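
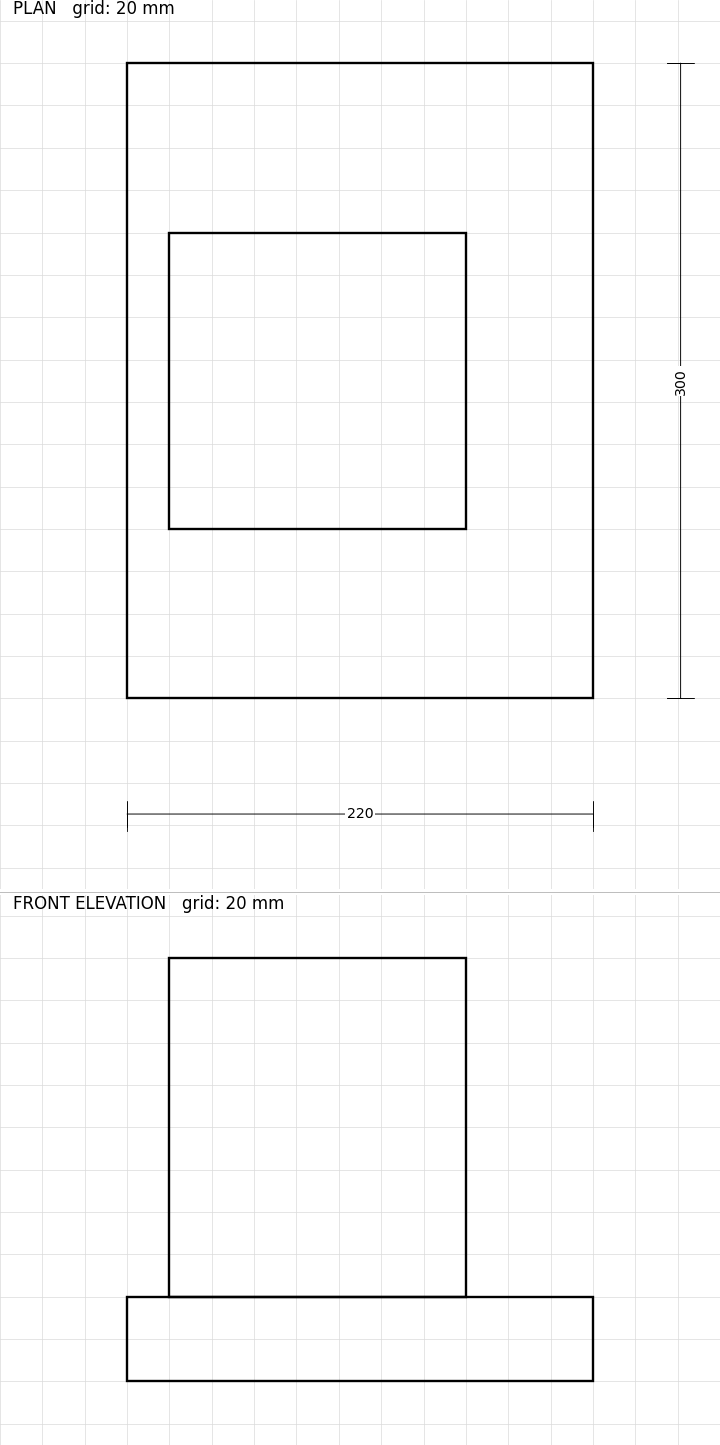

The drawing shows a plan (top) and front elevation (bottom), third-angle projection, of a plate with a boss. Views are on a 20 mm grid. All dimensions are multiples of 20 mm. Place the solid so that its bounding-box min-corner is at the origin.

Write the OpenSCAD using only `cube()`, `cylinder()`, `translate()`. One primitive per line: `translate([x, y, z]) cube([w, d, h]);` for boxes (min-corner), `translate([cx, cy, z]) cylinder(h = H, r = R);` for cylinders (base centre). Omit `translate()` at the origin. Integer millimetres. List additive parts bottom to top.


cube([220, 300, 40]);
translate([20, 80, 40]) cube([140, 140, 160]);


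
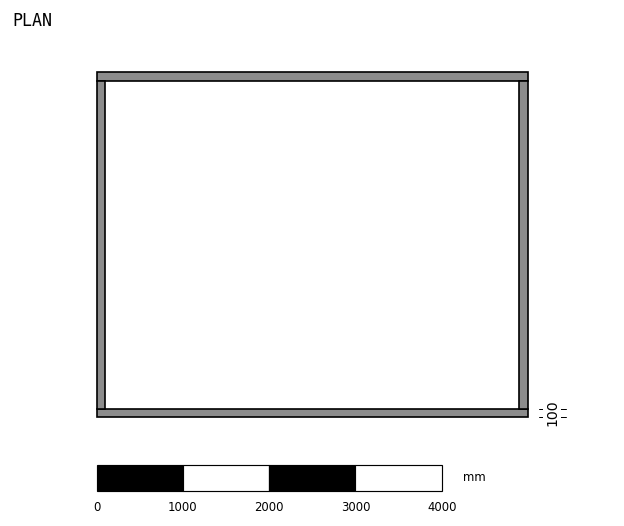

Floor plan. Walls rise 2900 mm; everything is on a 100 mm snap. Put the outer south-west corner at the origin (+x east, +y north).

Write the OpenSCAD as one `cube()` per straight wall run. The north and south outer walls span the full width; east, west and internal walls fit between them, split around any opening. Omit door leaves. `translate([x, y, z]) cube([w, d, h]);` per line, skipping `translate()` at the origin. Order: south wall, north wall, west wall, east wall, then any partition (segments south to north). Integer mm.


cube([5000, 100, 2900]);
translate([0, 3900, 0]) cube([5000, 100, 2900]);
translate([0, 100, 0]) cube([100, 3800, 2900]);
translate([4900, 100, 0]) cube([100, 3800, 2900]);


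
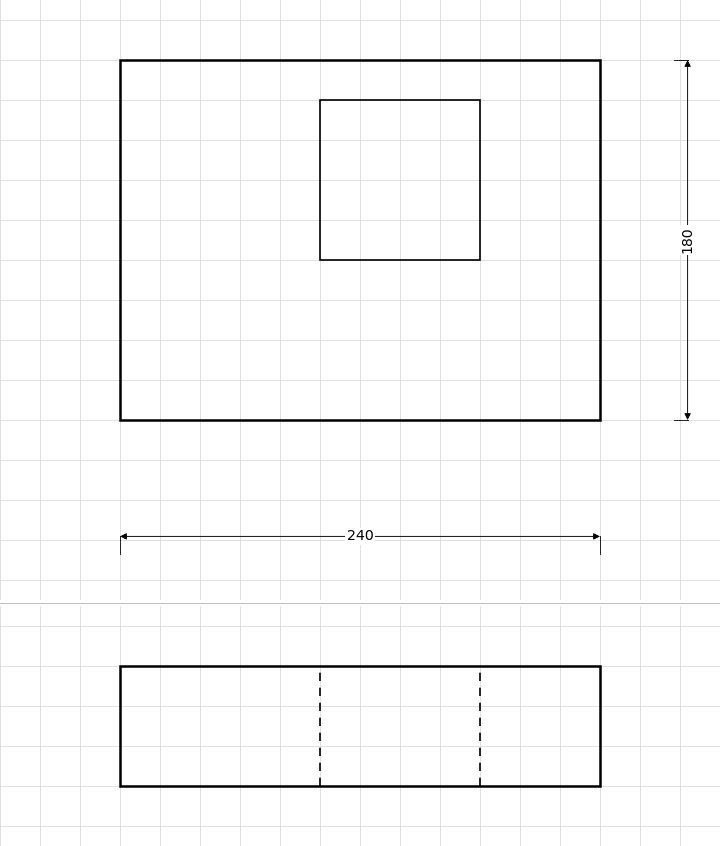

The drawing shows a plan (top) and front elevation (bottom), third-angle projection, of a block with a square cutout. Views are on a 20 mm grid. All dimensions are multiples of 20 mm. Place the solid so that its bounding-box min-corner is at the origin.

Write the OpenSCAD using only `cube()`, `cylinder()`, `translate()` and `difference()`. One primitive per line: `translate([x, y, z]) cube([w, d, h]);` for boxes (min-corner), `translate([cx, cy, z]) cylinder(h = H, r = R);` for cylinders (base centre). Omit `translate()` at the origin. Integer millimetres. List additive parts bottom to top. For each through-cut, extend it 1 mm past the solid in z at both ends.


difference() {
  cube([240, 180, 60]);
  translate([100, 80, -1]) cube([80, 80, 62]);
}


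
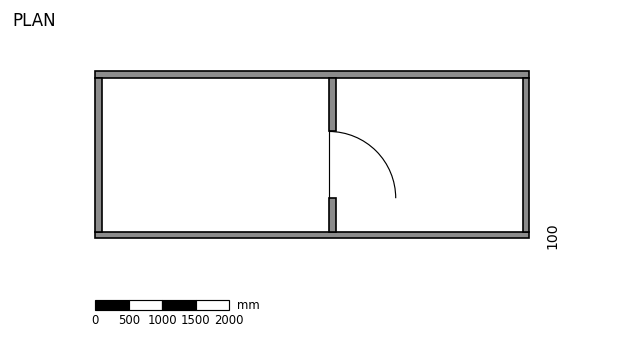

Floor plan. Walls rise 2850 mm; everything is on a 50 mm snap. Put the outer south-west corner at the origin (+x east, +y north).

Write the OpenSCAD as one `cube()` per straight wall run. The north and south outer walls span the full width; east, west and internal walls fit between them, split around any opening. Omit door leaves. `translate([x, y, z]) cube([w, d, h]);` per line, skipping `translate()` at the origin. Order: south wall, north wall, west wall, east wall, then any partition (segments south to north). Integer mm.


cube([6500, 100, 2850]);
translate([0, 2400, 0]) cube([6500, 100, 2850]);
translate([0, 100, 0]) cube([100, 2300, 2850]);
translate([6400, 100, 0]) cube([100, 2300, 2850]);
translate([3500, 100, 0]) cube([100, 500, 2850]);
translate([3500, 1600, 0]) cube([100, 800, 2850]);


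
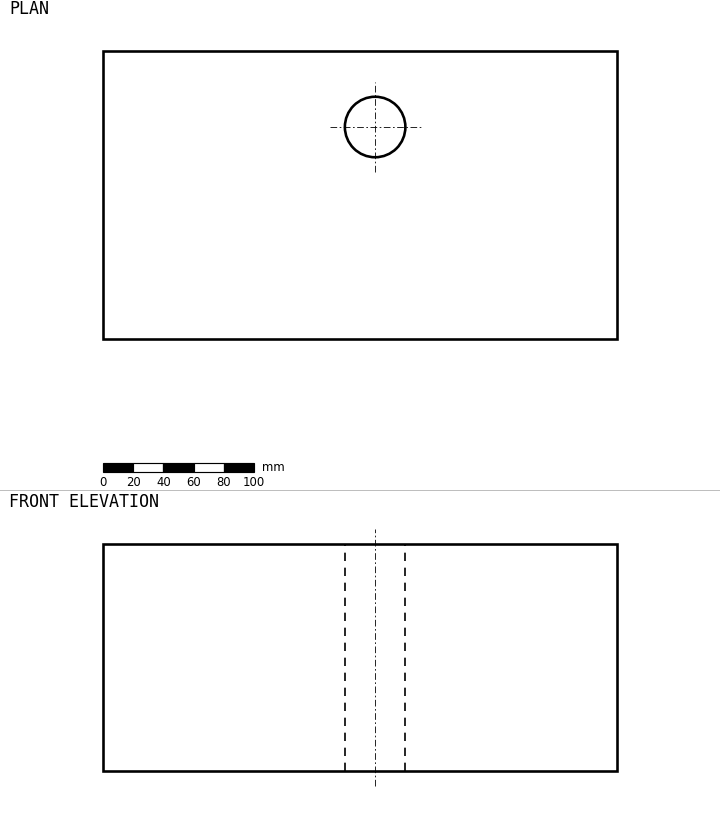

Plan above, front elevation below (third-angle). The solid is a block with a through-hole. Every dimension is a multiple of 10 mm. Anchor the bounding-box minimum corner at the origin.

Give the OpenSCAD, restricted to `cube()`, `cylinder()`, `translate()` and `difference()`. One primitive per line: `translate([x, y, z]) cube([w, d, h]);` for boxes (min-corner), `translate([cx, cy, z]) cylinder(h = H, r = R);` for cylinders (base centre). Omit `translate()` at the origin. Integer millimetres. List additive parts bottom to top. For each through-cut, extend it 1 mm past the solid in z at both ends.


difference() {
  cube([340, 190, 150]);
  translate([180, 140, -1]) cylinder(h = 152, r = 20);
}


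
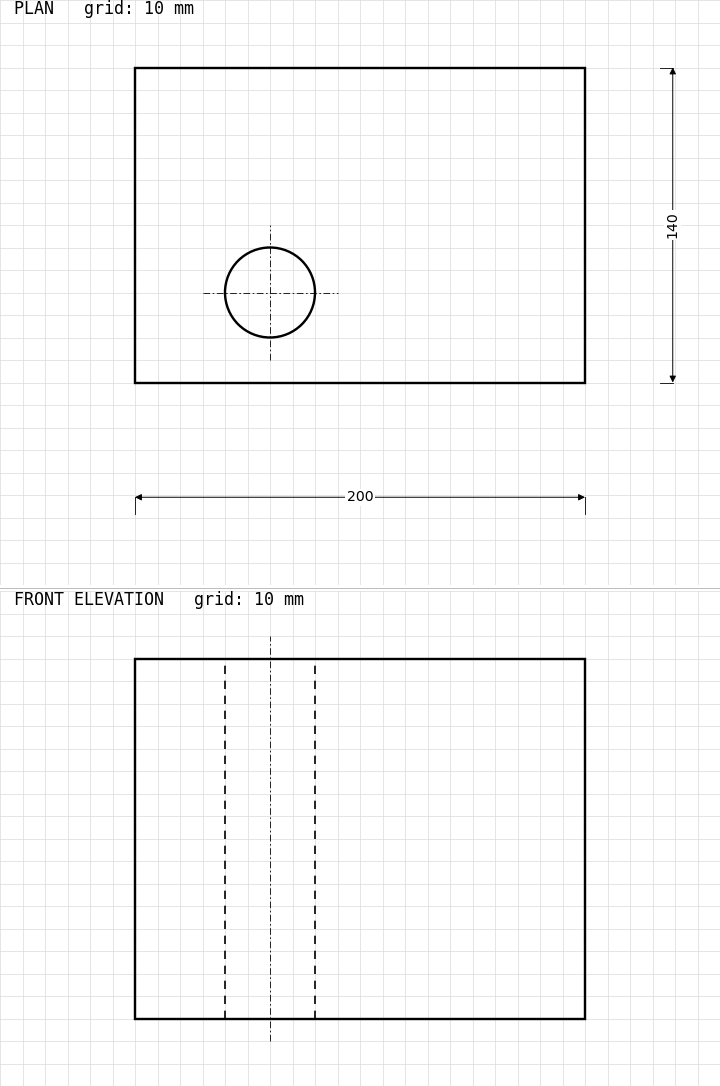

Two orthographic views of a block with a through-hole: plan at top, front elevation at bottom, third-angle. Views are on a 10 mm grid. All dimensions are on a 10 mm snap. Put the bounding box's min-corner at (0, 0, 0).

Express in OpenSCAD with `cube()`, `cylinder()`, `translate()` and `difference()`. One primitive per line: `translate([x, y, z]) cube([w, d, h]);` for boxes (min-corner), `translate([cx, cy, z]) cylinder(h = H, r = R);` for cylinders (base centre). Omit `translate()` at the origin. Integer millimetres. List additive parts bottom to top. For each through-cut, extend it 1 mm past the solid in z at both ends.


difference() {
  cube([200, 140, 160]);
  translate([60, 40, -1]) cylinder(h = 162, r = 20);
}


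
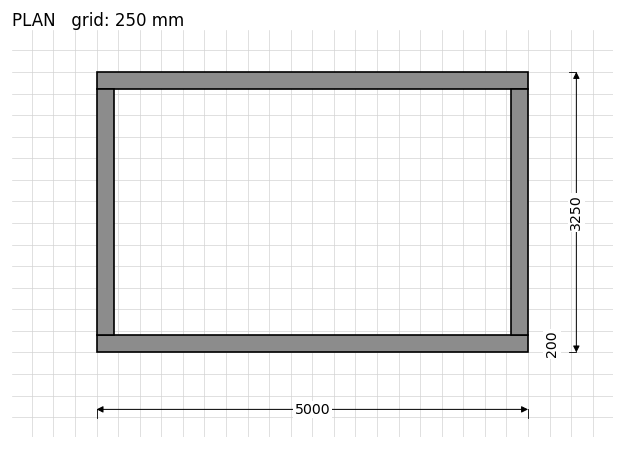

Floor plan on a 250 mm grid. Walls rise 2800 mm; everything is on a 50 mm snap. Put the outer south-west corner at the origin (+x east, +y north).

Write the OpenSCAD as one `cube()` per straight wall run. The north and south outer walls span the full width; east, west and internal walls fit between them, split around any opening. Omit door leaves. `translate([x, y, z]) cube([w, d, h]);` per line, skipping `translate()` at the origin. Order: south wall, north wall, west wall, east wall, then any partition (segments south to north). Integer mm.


cube([5000, 200, 2800]);
translate([0, 3050, 0]) cube([5000, 200, 2800]);
translate([0, 200, 0]) cube([200, 2850, 2800]);
translate([4800, 200, 0]) cube([200, 2850, 2800]);


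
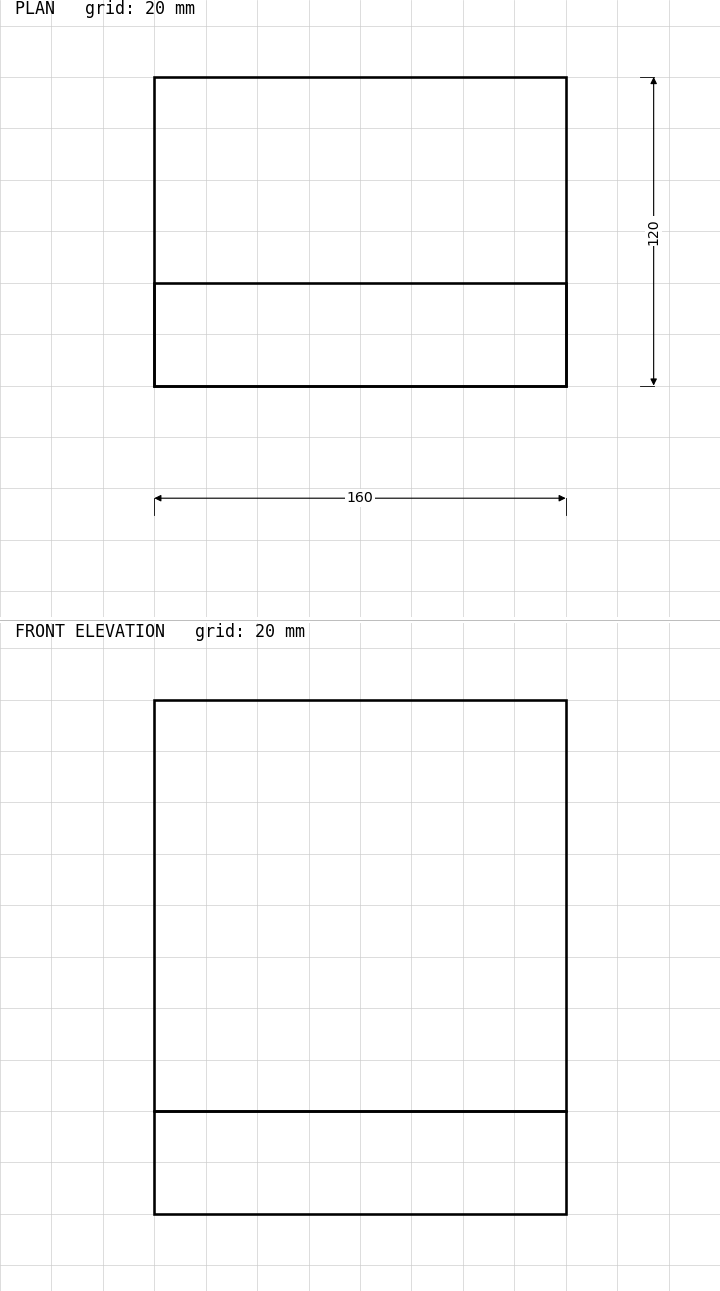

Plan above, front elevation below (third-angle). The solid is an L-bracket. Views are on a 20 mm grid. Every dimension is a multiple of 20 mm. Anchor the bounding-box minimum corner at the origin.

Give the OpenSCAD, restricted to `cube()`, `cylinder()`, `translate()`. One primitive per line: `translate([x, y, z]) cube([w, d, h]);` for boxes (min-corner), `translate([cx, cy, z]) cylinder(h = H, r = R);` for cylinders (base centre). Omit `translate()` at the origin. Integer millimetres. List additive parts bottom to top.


cube([160, 120, 40]);
translate([0, 0, 40]) cube([160, 40, 160]);


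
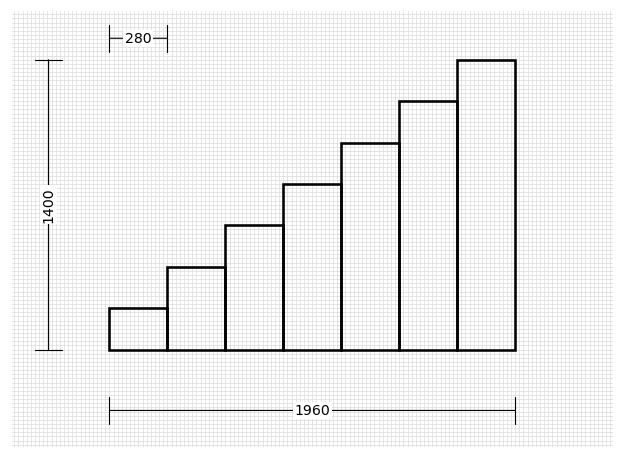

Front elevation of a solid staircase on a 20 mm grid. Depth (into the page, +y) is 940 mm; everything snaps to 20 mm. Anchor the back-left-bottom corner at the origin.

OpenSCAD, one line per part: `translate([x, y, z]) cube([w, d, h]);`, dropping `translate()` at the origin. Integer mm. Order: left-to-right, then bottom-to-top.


cube([280, 940, 200]);
translate([280, 0, 0]) cube([280, 940, 400]);
translate([560, 0, 0]) cube([280, 940, 600]);
translate([840, 0, 0]) cube([280, 940, 800]);
translate([1120, 0, 0]) cube([280, 940, 1000]);
translate([1400, 0, 0]) cube([280, 940, 1200]);
translate([1680, 0, 0]) cube([280, 940, 1400]);


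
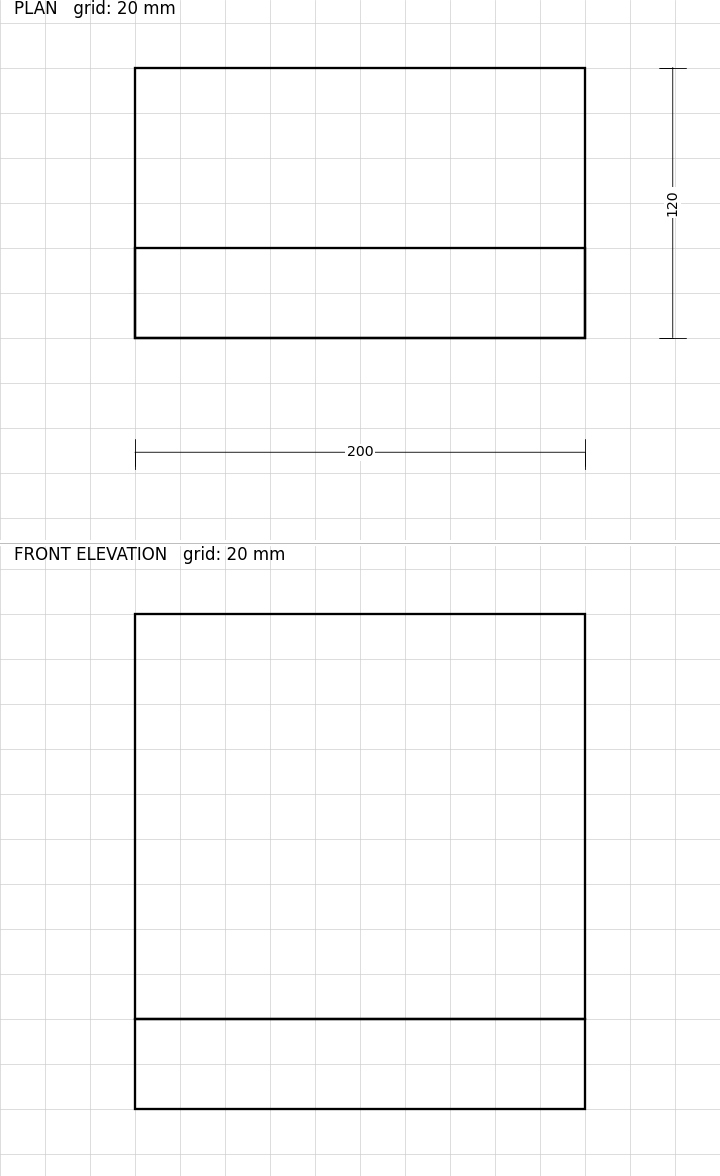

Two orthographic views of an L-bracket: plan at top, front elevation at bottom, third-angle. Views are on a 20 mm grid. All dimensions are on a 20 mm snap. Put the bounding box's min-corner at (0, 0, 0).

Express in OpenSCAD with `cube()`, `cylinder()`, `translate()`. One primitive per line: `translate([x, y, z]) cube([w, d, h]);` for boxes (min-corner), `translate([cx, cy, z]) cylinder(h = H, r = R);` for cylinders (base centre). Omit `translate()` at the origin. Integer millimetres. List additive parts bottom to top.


cube([200, 120, 40]);
translate([0, 0, 40]) cube([200, 40, 180]);


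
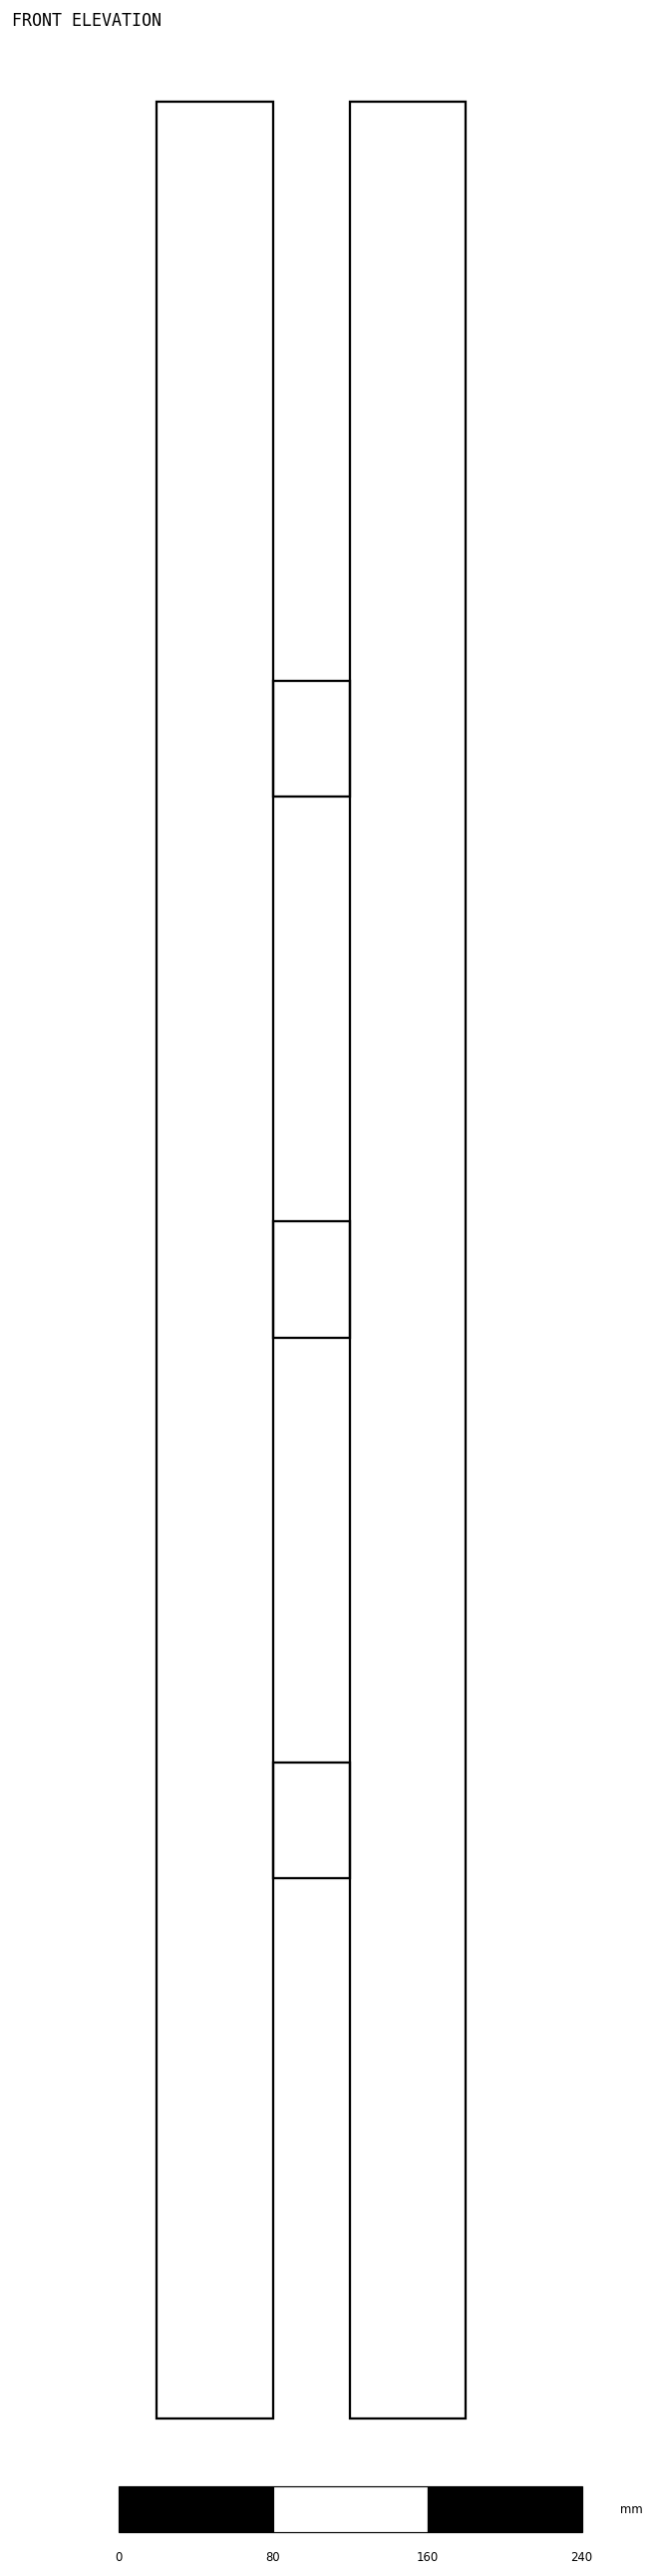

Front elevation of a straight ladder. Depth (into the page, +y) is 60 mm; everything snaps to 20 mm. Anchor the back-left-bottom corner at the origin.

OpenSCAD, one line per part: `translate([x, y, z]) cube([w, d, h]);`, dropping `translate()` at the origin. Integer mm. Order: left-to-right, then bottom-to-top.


cube([60, 60, 1200]);
translate([60, 0, 280]) cube([40, 60, 60]);
translate([60, 0, 560]) cube([40, 60, 60]);
translate([60, 0, 840]) cube([40, 60, 60]);
translate([100, 0, 0]) cube([60, 60, 1200]);


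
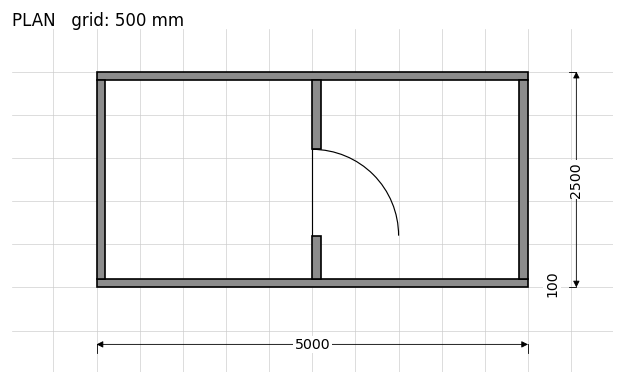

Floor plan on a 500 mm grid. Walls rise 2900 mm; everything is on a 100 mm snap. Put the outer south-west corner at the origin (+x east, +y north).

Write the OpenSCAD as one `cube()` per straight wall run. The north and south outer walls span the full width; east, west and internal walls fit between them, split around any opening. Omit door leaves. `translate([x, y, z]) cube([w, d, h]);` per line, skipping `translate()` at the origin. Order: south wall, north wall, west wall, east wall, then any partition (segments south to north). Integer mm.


cube([5000, 100, 2900]);
translate([0, 2400, 0]) cube([5000, 100, 2900]);
translate([0, 100, 0]) cube([100, 2300, 2900]);
translate([4900, 100, 0]) cube([100, 2300, 2900]);
translate([2500, 100, 0]) cube([100, 500, 2900]);
translate([2500, 1600, 0]) cube([100, 800, 2900]);


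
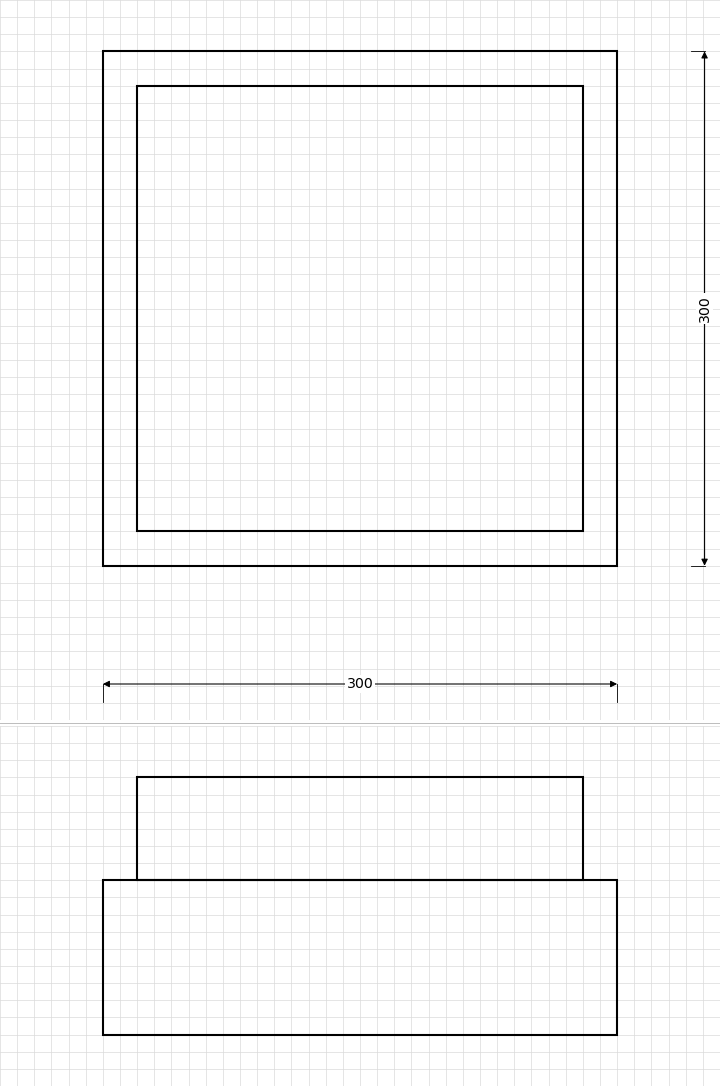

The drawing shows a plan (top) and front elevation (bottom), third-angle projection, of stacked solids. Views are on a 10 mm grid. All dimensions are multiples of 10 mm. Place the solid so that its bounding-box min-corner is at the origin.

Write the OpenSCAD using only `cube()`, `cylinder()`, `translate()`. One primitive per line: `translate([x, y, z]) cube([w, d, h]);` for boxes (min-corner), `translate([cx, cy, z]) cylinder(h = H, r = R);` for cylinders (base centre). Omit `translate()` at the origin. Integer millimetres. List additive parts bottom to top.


cube([300, 300, 90]);
translate([20, 20, 90]) cube([260, 260, 60]);


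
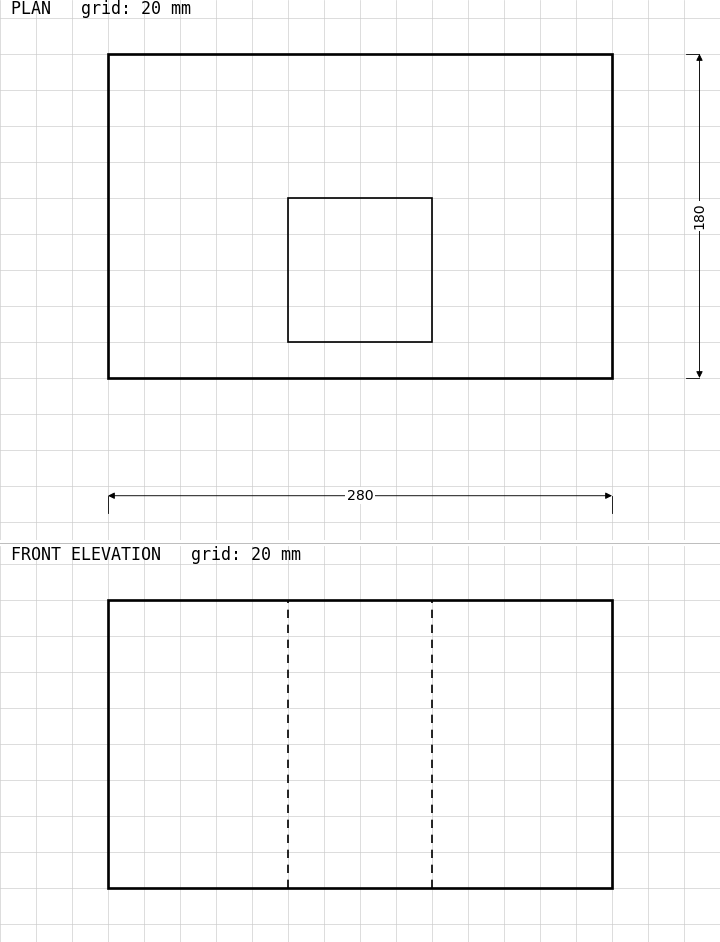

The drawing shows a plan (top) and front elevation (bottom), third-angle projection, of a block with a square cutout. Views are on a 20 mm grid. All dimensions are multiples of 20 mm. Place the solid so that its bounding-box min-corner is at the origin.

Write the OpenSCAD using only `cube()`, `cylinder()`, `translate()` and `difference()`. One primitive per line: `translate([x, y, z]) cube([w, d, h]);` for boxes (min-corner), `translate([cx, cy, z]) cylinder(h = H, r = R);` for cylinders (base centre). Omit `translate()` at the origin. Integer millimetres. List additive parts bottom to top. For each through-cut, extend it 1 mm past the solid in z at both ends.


difference() {
  cube([280, 180, 160]);
  translate([100, 20, -1]) cube([80, 80, 162]);
}


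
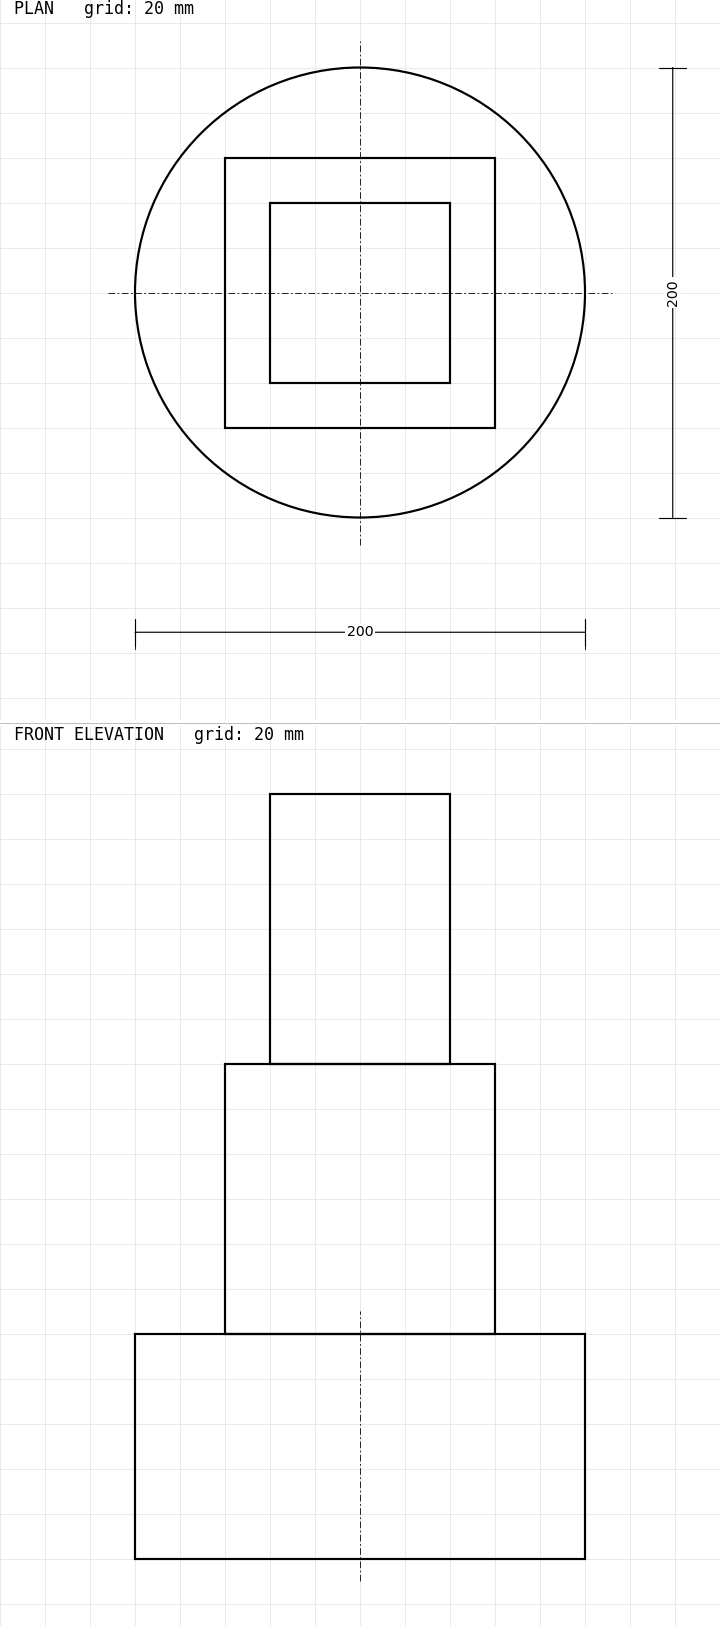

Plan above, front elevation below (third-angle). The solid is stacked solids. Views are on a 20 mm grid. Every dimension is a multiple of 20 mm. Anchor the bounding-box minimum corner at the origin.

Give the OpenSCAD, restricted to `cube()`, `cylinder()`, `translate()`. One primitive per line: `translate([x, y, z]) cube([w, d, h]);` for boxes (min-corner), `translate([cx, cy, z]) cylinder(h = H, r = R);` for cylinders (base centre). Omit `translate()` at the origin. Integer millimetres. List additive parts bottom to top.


translate([100, 100, 0]) cylinder(h = 100, r = 100);
translate([40, 40, 100]) cube([120, 120, 120]);
translate([60, 60, 220]) cube([80, 80, 120]);


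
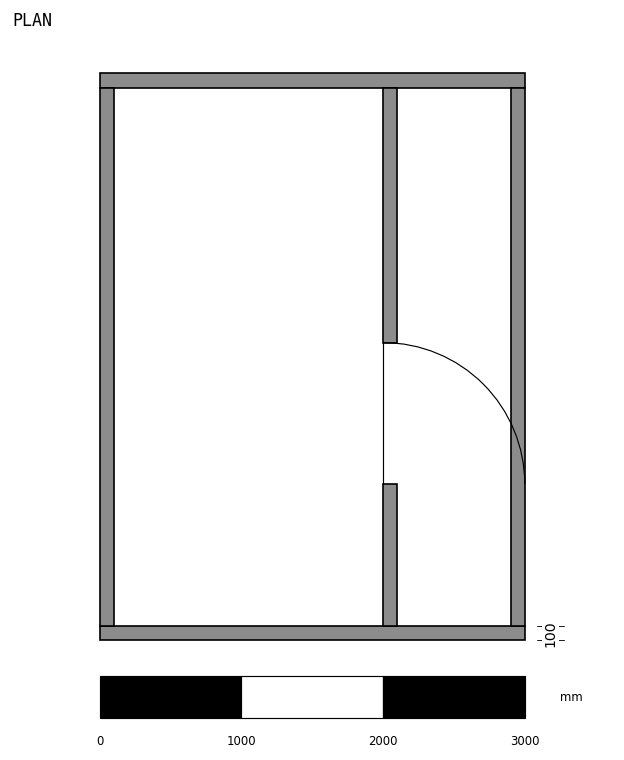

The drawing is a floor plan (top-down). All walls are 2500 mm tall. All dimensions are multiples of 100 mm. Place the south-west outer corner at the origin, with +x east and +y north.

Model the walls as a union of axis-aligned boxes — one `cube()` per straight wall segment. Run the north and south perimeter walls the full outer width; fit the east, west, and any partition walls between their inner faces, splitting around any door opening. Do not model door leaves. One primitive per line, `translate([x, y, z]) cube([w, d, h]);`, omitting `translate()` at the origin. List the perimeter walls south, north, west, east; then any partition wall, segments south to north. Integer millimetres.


cube([3000, 100, 2500]);
translate([0, 3900, 0]) cube([3000, 100, 2500]);
translate([0, 100, 0]) cube([100, 3800, 2500]);
translate([2900, 100, 0]) cube([100, 3800, 2500]);
translate([2000, 100, 0]) cube([100, 1000, 2500]);
translate([2000, 2100, 0]) cube([100, 1800, 2500]);


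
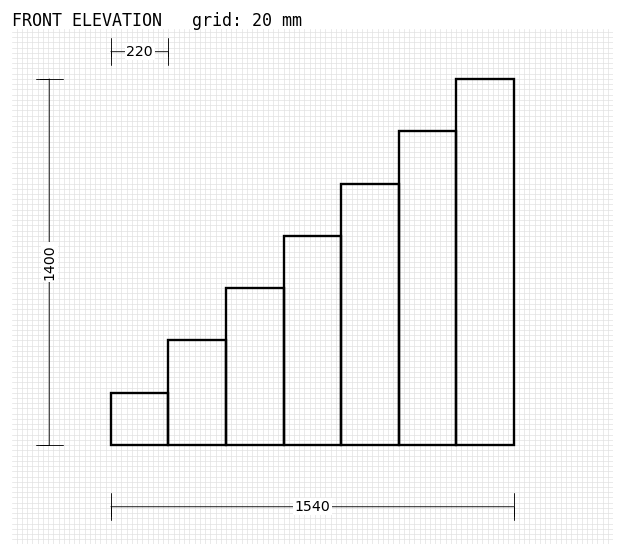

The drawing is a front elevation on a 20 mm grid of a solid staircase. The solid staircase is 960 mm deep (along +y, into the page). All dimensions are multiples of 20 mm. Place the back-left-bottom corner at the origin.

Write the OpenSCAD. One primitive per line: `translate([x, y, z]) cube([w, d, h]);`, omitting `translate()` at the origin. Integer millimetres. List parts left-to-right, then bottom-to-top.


cube([220, 960, 200]);
translate([220, 0, 0]) cube([220, 960, 400]);
translate([440, 0, 0]) cube([220, 960, 600]);
translate([660, 0, 0]) cube([220, 960, 800]);
translate([880, 0, 0]) cube([220, 960, 1000]);
translate([1100, 0, 0]) cube([220, 960, 1200]);
translate([1320, 0, 0]) cube([220, 960, 1400]);


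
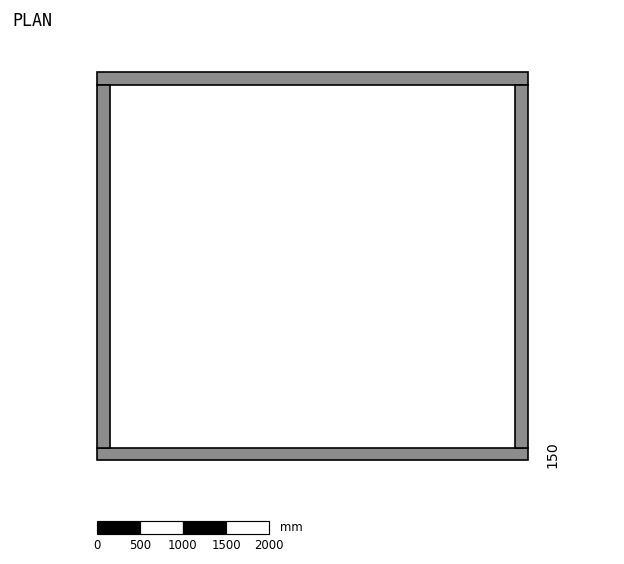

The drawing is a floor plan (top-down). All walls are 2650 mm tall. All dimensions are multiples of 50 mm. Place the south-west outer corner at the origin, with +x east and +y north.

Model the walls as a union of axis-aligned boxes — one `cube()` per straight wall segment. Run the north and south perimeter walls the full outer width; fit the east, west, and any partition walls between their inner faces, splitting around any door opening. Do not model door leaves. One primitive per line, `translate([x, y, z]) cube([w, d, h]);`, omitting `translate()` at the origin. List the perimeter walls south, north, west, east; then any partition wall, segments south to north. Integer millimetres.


cube([5000, 150, 2650]);
translate([0, 4350, 0]) cube([5000, 150, 2650]);
translate([0, 150, 0]) cube([150, 4200, 2650]);
translate([4850, 150, 0]) cube([150, 4200, 2650]);


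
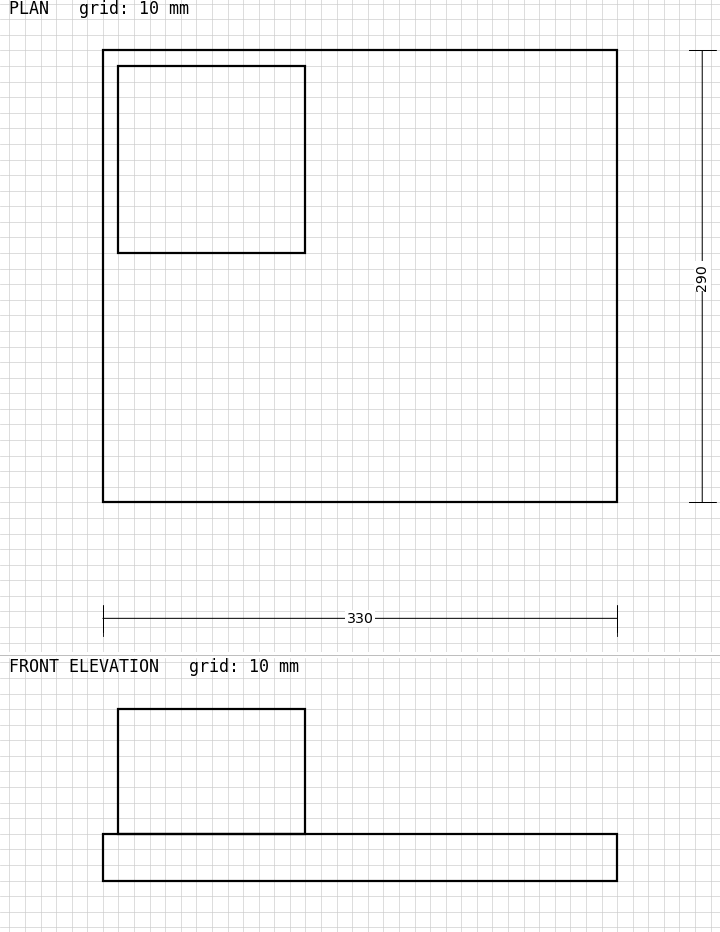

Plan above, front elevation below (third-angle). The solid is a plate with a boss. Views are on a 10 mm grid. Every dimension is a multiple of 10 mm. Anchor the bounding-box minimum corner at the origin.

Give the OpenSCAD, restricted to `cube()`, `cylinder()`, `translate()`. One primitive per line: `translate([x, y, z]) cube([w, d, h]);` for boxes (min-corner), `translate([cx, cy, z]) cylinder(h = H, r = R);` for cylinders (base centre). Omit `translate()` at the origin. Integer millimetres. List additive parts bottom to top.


cube([330, 290, 30]);
translate([10, 160, 30]) cube([120, 120, 80]);


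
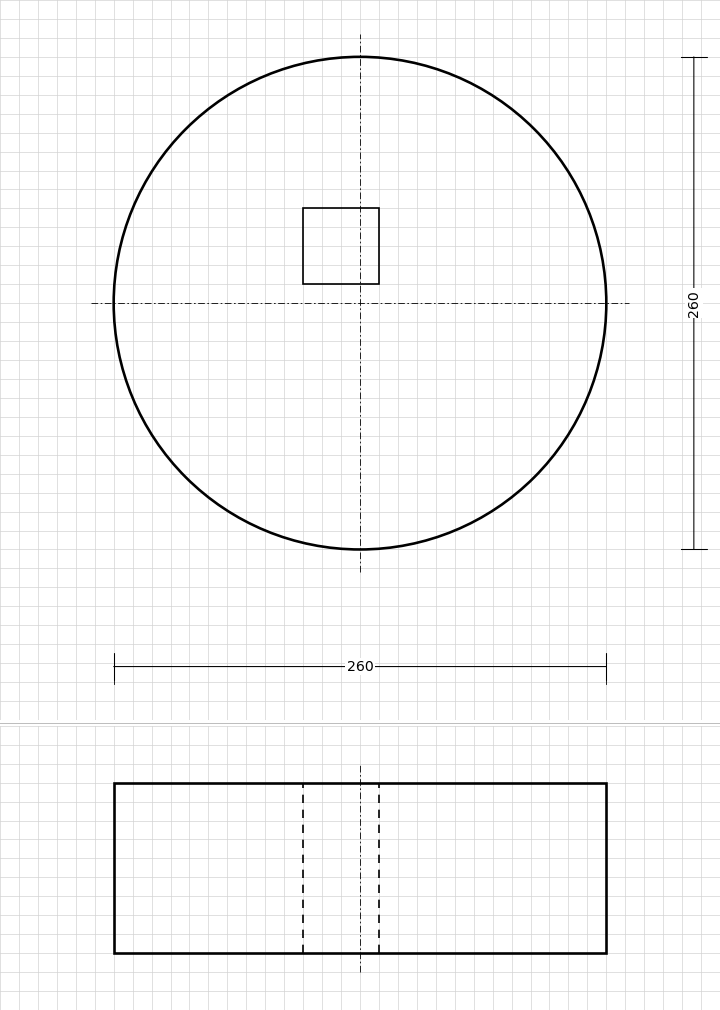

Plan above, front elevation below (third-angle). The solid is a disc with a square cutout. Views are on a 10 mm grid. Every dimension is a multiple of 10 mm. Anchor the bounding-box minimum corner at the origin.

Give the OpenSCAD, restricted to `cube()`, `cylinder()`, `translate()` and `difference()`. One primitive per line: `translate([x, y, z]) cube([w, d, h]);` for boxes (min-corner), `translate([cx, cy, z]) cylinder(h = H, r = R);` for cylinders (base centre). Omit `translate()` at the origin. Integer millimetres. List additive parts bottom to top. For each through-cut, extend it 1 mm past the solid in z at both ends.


difference() {
  translate([130, 130, 0]) cylinder(h = 90, r = 130);
  translate([100, 140, -1]) cube([40, 40, 92]);
}


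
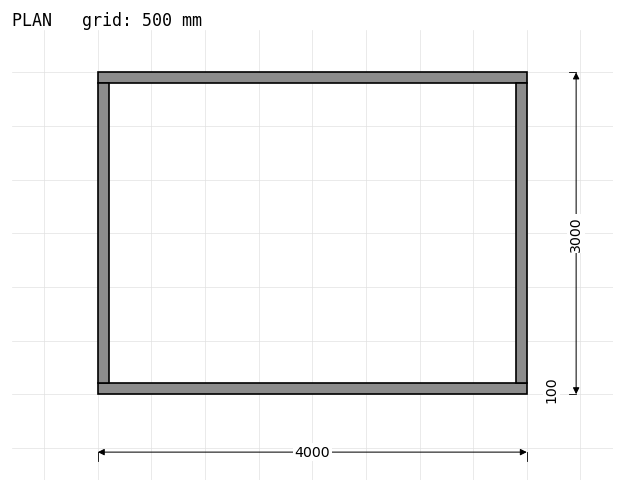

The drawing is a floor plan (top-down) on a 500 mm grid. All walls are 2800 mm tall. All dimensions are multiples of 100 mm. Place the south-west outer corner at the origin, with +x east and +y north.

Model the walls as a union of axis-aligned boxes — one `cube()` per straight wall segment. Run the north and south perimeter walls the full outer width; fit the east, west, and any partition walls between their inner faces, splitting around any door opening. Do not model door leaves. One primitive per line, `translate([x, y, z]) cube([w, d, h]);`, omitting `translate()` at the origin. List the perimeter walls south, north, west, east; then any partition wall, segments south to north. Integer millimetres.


cube([4000, 100, 2800]);
translate([0, 2900, 0]) cube([4000, 100, 2800]);
translate([0, 100, 0]) cube([100, 2800, 2800]);
translate([3900, 100, 0]) cube([100, 2800, 2800]);


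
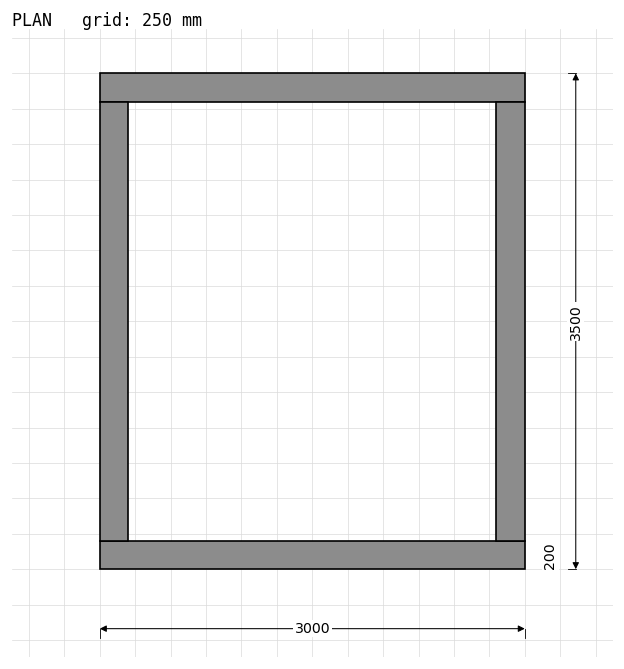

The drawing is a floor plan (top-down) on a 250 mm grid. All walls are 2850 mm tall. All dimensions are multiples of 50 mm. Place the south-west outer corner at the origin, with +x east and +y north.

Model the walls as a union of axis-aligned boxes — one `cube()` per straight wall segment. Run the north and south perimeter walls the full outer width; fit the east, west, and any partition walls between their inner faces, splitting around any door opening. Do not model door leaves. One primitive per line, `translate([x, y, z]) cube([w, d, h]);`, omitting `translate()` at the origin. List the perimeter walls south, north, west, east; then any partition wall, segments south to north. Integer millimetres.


cube([3000, 200, 2850]);
translate([0, 3300, 0]) cube([3000, 200, 2850]);
translate([0, 200, 0]) cube([200, 3100, 2850]);
translate([2800, 200, 0]) cube([200, 3100, 2850]);


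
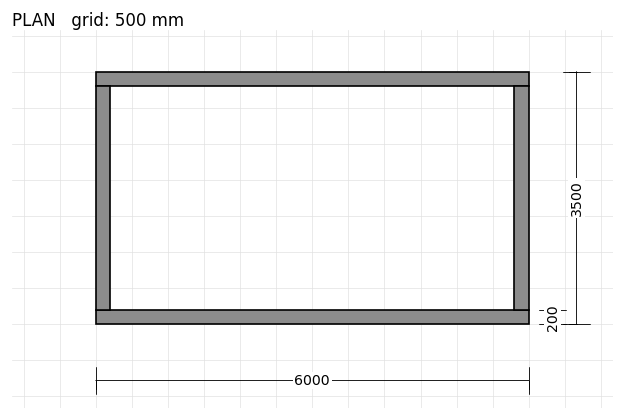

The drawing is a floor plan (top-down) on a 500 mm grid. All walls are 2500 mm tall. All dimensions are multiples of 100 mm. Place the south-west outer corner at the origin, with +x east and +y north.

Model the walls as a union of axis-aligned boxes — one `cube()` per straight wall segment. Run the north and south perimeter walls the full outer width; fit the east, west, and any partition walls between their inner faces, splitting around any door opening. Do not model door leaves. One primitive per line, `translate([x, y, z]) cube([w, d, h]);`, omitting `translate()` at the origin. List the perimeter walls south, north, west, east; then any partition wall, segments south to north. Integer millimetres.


cube([6000, 200, 2500]);
translate([0, 3300, 0]) cube([6000, 200, 2500]);
translate([0, 200, 0]) cube([200, 3100, 2500]);
translate([5800, 200, 0]) cube([200, 3100, 2500]);


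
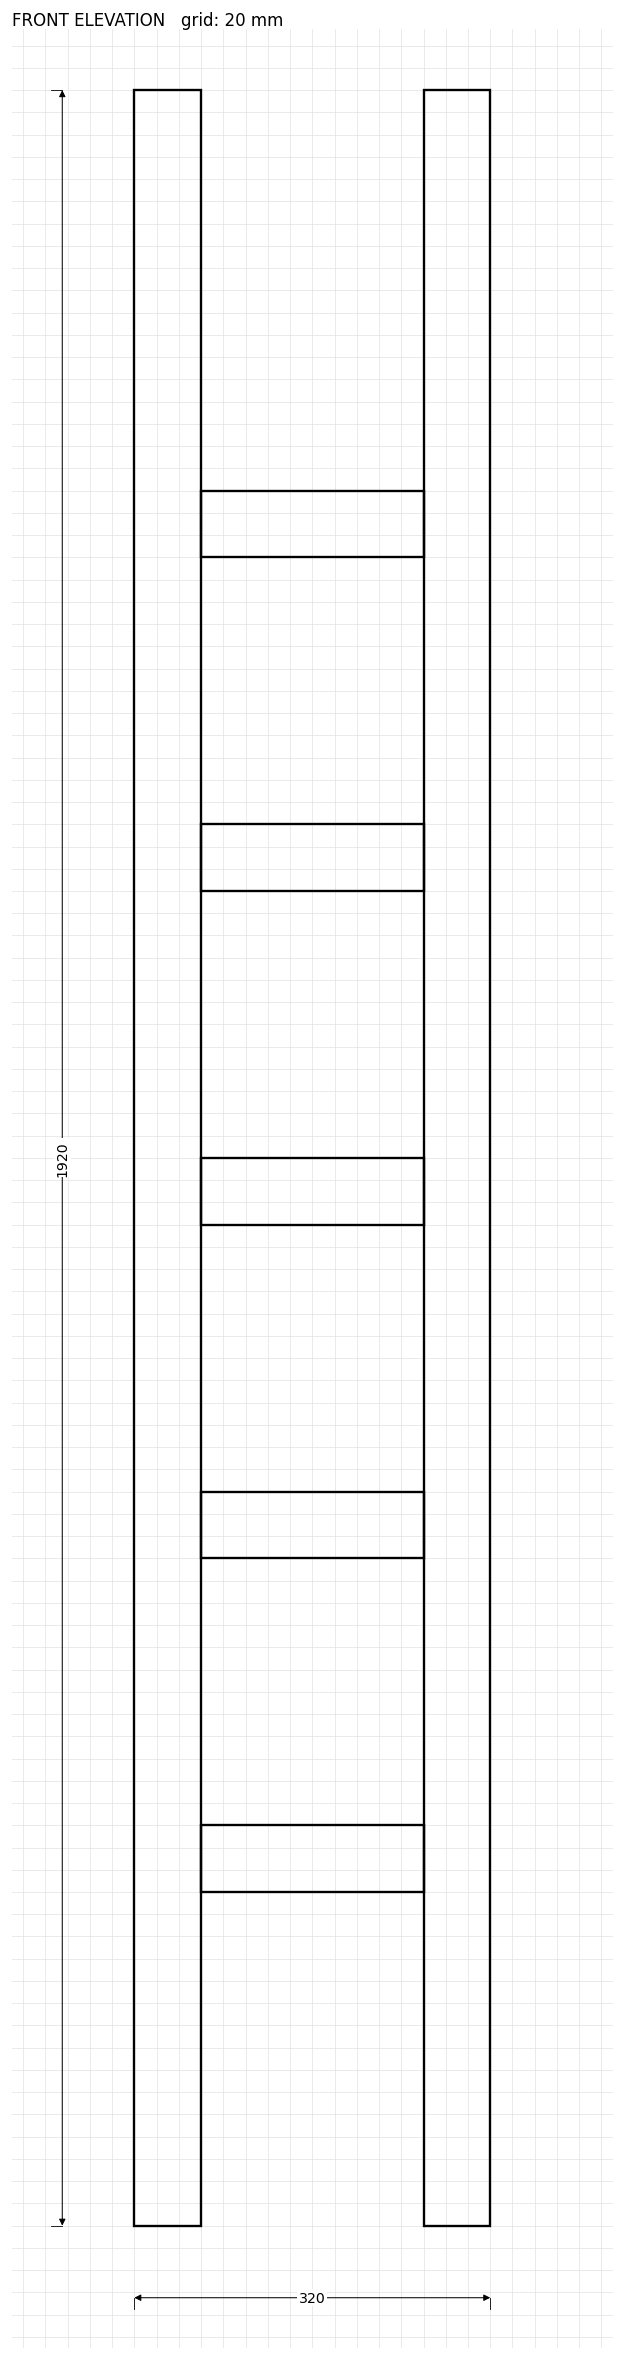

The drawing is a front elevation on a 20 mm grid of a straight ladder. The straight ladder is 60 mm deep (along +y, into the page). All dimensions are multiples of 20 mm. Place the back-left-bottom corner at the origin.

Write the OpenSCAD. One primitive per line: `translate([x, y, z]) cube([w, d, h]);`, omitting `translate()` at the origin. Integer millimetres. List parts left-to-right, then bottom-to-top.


cube([60, 60, 1920]);
translate([60, 0, 300]) cube([200, 60, 60]);
translate([60, 0, 600]) cube([200, 60, 60]);
translate([60, 0, 900]) cube([200, 60, 60]);
translate([60, 0, 1200]) cube([200, 60, 60]);
translate([60, 0, 1500]) cube([200, 60, 60]);
translate([260, 0, 0]) cube([60, 60, 1920]);


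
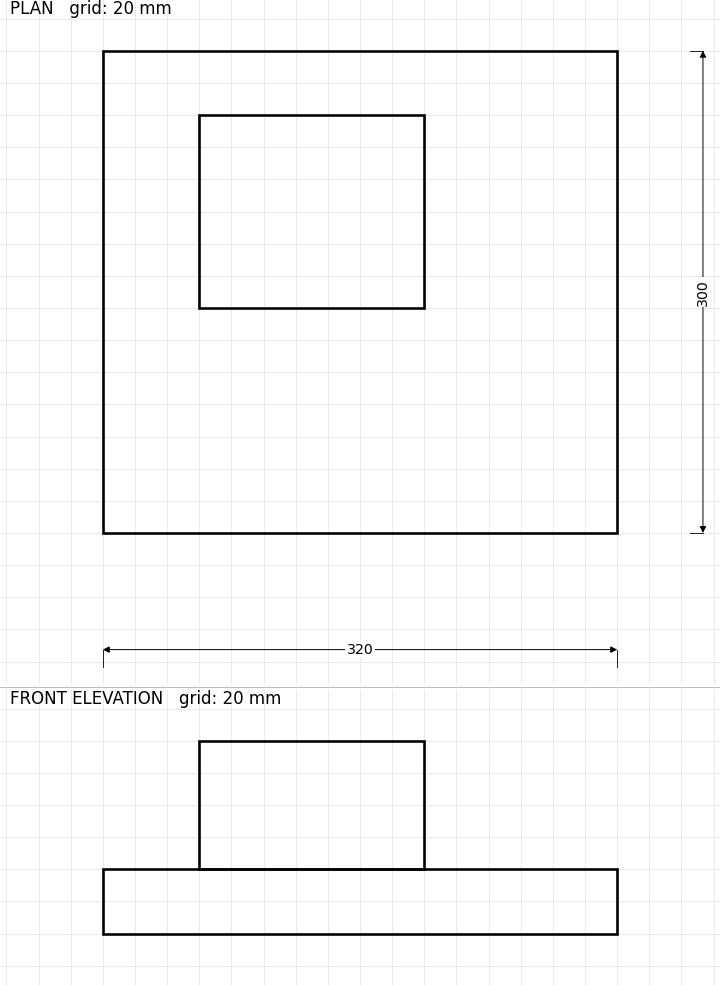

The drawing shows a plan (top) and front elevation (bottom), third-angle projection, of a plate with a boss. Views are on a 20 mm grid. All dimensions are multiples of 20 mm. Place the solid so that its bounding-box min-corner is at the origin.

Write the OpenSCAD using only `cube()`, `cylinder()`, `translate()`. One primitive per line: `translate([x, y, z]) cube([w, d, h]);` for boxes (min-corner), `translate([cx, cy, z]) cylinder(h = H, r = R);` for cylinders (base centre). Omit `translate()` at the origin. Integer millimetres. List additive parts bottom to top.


cube([320, 300, 40]);
translate([60, 140, 40]) cube([140, 120, 80]);


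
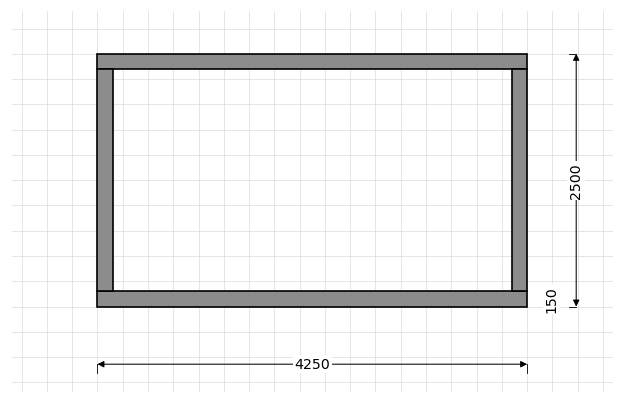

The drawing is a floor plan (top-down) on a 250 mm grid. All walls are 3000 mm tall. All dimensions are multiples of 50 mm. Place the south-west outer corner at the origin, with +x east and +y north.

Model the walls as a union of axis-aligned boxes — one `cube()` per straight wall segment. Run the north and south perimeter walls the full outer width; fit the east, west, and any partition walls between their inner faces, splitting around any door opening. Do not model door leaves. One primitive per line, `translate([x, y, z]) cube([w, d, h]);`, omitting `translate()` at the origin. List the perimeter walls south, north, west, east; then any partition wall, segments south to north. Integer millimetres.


cube([4250, 150, 3000]);
translate([0, 2350, 0]) cube([4250, 150, 3000]);
translate([0, 150, 0]) cube([150, 2200, 3000]);
translate([4100, 150, 0]) cube([150, 2200, 3000]);


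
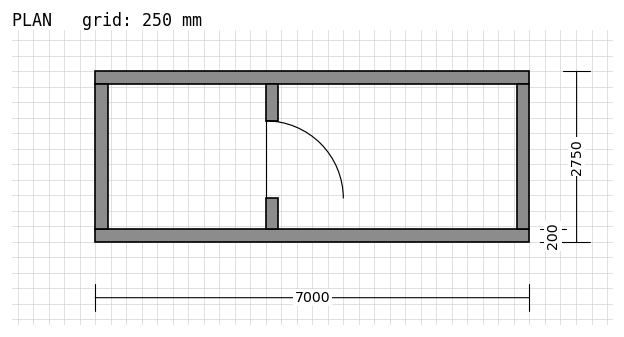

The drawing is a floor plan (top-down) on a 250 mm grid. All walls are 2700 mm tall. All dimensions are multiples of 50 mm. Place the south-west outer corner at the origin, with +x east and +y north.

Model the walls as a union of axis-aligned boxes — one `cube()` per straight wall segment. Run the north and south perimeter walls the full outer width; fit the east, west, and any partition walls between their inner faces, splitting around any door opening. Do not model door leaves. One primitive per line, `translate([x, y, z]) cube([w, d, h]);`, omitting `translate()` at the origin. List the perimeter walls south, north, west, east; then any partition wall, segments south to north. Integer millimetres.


cube([7000, 200, 2700]);
translate([0, 2550, 0]) cube([7000, 200, 2700]);
translate([0, 200, 0]) cube([200, 2350, 2700]);
translate([6800, 200, 0]) cube([200, 2350, 2700]);
translate([2750, 200, 0]) cube([200, 500, 2700]);
translate([2750, 1950, 0]) cube([200, 600, 2700]);


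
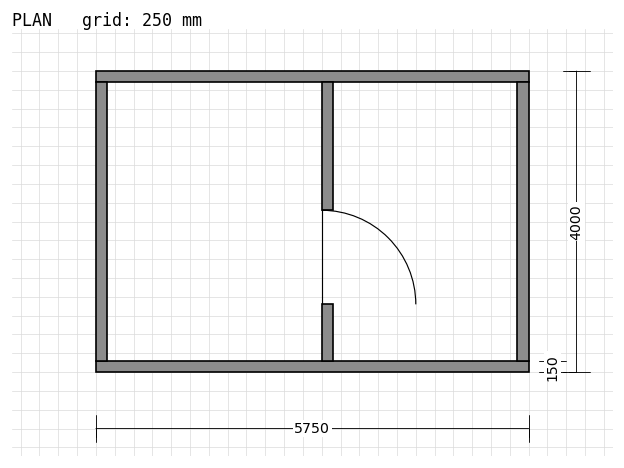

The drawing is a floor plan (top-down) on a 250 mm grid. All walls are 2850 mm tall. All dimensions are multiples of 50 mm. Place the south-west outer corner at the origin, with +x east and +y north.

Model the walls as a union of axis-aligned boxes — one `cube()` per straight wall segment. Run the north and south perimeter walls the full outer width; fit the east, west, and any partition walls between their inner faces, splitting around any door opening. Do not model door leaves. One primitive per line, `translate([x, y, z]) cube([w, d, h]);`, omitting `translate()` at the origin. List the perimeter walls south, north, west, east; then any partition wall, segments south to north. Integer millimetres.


cube([5750, 150, 2850]);
translate([0, 3850, 0]) cube([5750, 150, 2850]);
translate([0, 150, 0]) cube([150, 3700, 2850]);
translate([5600, 150, 0]) cube([150, 3700, 2850]);
translate([3000, 150, 0]) cube([150, 750, 2850]);
translate([3000, 2150, 0]) cube([150, 1700, 2850]);


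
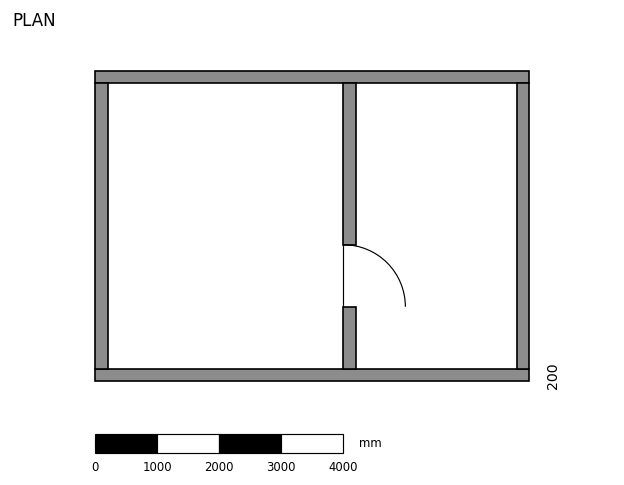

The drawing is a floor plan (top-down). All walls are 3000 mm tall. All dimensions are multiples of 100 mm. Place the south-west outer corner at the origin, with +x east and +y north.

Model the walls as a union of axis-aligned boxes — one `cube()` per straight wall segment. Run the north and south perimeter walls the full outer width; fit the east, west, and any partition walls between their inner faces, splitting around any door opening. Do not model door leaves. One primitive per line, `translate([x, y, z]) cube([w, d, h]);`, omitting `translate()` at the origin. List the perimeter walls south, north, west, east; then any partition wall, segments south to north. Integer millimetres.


cube([7000, 200, 3000]);
translate([0, 4800, 0]) cube([7000, 200, 3000]);
translate([0, 200, 0]) cube([200, 4600, 3000]);
translate([6800, 200, 0]) cube([200, 4600, 3000]);
translate([4000, 200, 0]) cube([200, 1000, 3000]);
translate([4000, 2200, 0]) cube([200, 2600, 3000]);


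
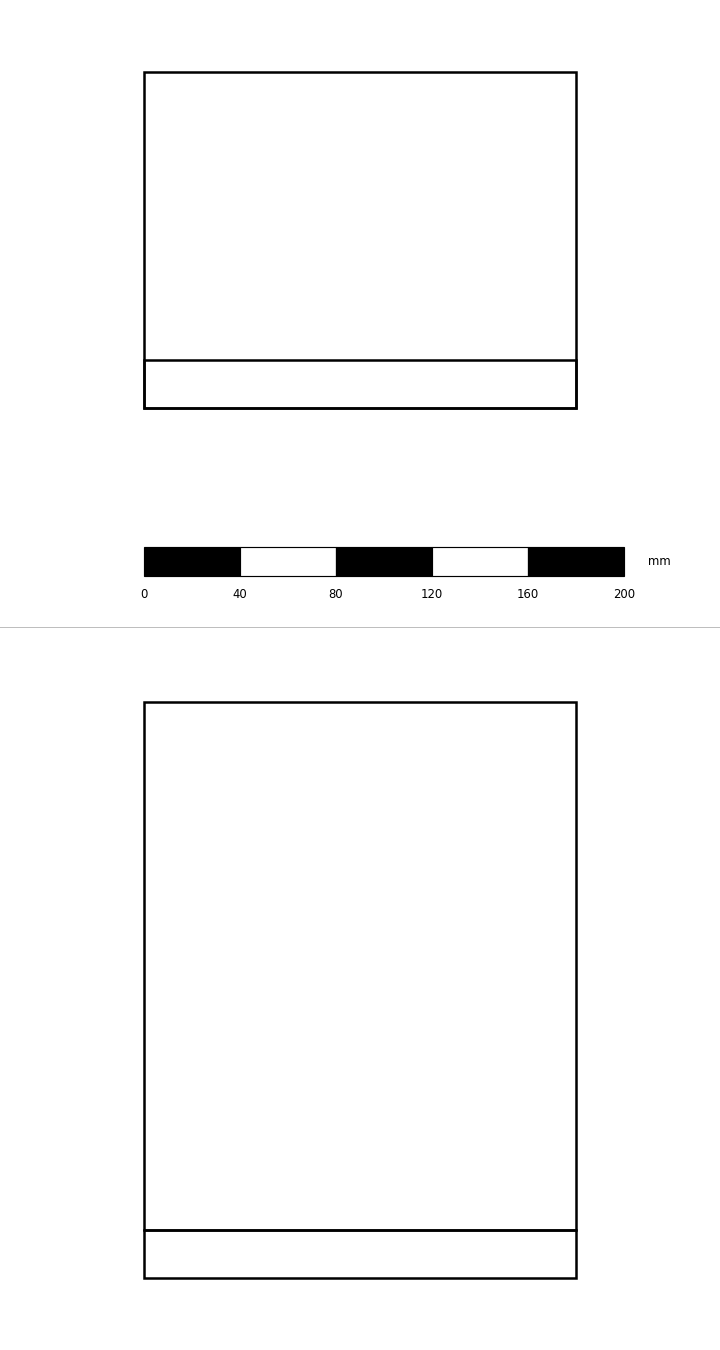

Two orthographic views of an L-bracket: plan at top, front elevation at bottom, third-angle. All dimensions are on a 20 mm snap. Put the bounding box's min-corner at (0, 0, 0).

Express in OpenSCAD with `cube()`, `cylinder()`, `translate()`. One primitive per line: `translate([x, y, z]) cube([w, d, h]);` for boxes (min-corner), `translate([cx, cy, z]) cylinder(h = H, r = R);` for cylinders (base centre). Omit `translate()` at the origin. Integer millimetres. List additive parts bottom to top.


cube([180, 140, 20]);
translate([0, 0, 20]) cube([180, 20, 220]);


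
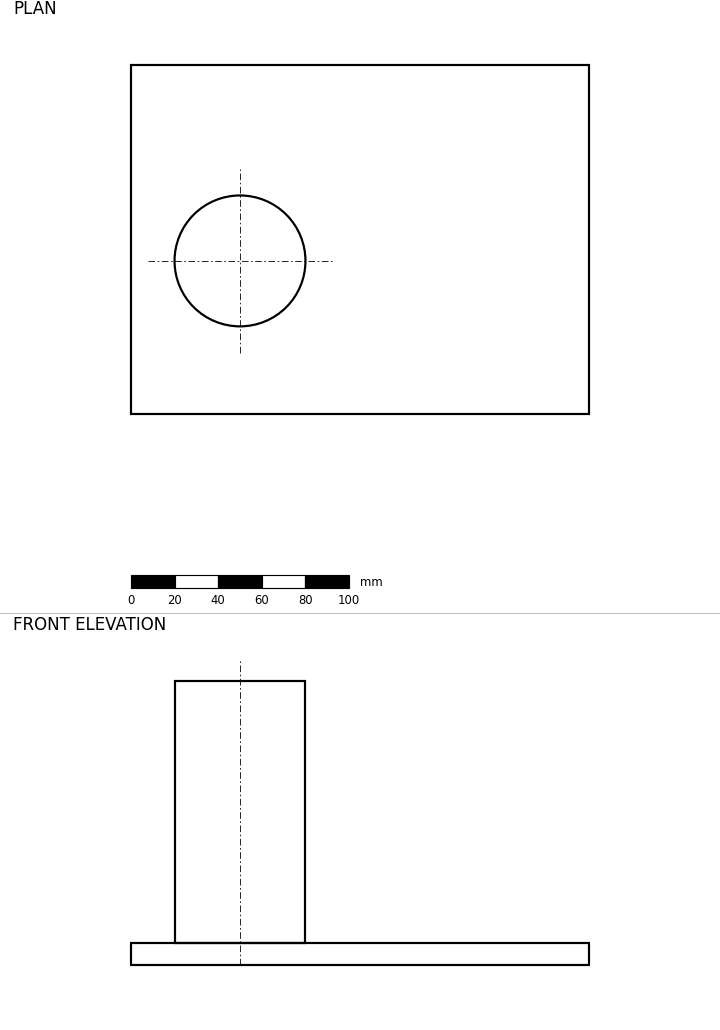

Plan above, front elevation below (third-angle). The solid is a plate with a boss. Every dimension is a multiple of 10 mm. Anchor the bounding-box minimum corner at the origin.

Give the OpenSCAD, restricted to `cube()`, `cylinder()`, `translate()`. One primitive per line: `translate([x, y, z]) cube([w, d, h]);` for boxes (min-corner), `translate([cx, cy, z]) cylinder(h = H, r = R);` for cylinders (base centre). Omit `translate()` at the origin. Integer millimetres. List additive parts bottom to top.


cube([210, 160, 10]);
translate([50, 70, 10]) cylinder(h = 120, r = 30);


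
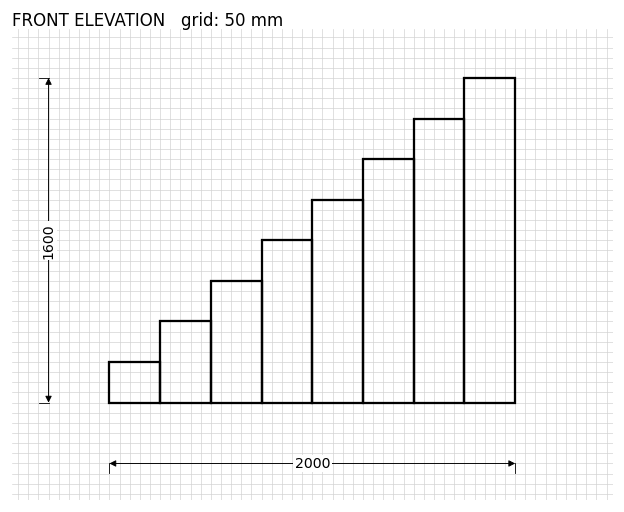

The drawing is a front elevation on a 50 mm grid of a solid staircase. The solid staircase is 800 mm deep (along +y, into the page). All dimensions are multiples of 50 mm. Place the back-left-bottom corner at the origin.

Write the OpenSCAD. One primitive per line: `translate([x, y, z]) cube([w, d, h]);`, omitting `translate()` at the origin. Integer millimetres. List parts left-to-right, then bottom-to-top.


cube([250, 800, 200]);
translate([250, 0, 0]) cube([250, 800, 400]);
translate([500, 0, 0]) cube([250, 800, 600]);
translate([750, 0, 0]) cube([250, 800, 800]);
translate([1000, 0, 0]) cube([250, 800, 1000]);
translate([1250, 0, 0]) cube([250, 800, 1200]);
translate([1500, 0, 0]) cube([250, 800, 1400]);
translate([1750, 0, 0]) cube([250, 800, 1600]);


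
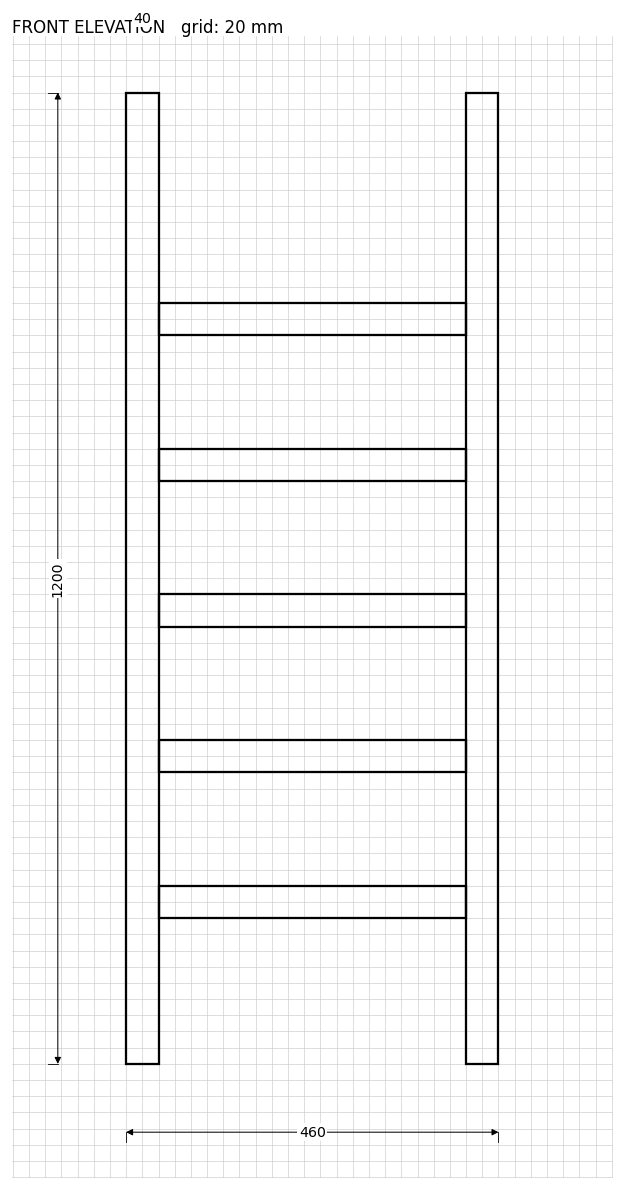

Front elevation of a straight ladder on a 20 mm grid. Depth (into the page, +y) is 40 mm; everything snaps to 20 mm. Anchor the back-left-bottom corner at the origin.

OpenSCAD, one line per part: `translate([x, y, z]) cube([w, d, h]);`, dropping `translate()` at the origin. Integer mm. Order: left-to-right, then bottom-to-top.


cube([40, 40, 1200]);
translate([40, 0, 180]) cube([380, 40, 40]);
translate([40, 0, 360]) cube([380, 40, 40]);
translate([40, 0, 540]) cube([380, 40, 40]);
translate([40, 0, 720]) cube([380, 40, 40]);
translate([40, 0, 900]) cube([380, 40, 40]);
translate([420, 0, 0]) cube([40, 40, 1200]);


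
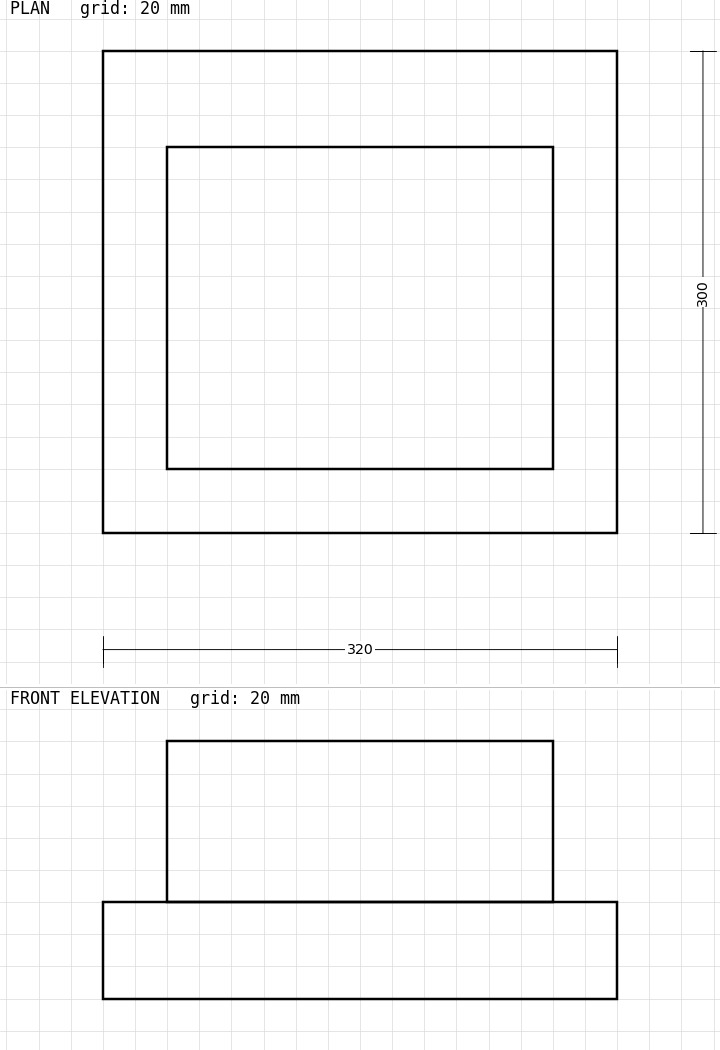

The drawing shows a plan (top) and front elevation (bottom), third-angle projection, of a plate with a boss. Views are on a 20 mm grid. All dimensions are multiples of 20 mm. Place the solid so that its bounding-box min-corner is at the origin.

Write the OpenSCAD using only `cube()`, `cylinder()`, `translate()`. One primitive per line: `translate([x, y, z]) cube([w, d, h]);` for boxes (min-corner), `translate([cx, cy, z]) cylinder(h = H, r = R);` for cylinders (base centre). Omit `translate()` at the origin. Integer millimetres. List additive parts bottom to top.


cube([320, 300, 60]);
translate([40, 40, 60]) cube([240, 200, 100]);


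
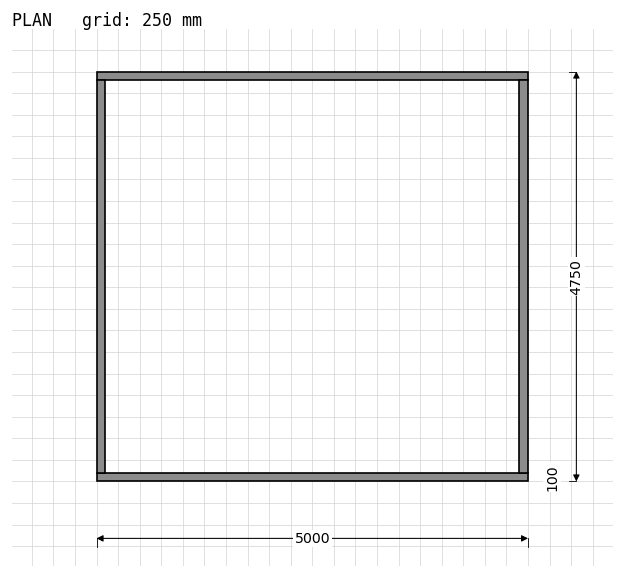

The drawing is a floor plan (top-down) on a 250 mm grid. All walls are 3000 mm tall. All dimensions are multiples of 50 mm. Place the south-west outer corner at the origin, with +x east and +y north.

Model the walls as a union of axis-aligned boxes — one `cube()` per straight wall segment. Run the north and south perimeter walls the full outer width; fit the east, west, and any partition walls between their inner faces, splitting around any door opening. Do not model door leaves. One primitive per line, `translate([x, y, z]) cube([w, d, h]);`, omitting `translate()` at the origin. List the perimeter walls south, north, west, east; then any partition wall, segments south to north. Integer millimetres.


cube([5000, 100, 3000]);
translate([0, 4650, 0]) cube([5000, 100, 3000]);
translate([0, 100, 0]) cube([100, 4550, 3000]);
translate([4900, 100, 0]) cube([100, 4550, 3000]);


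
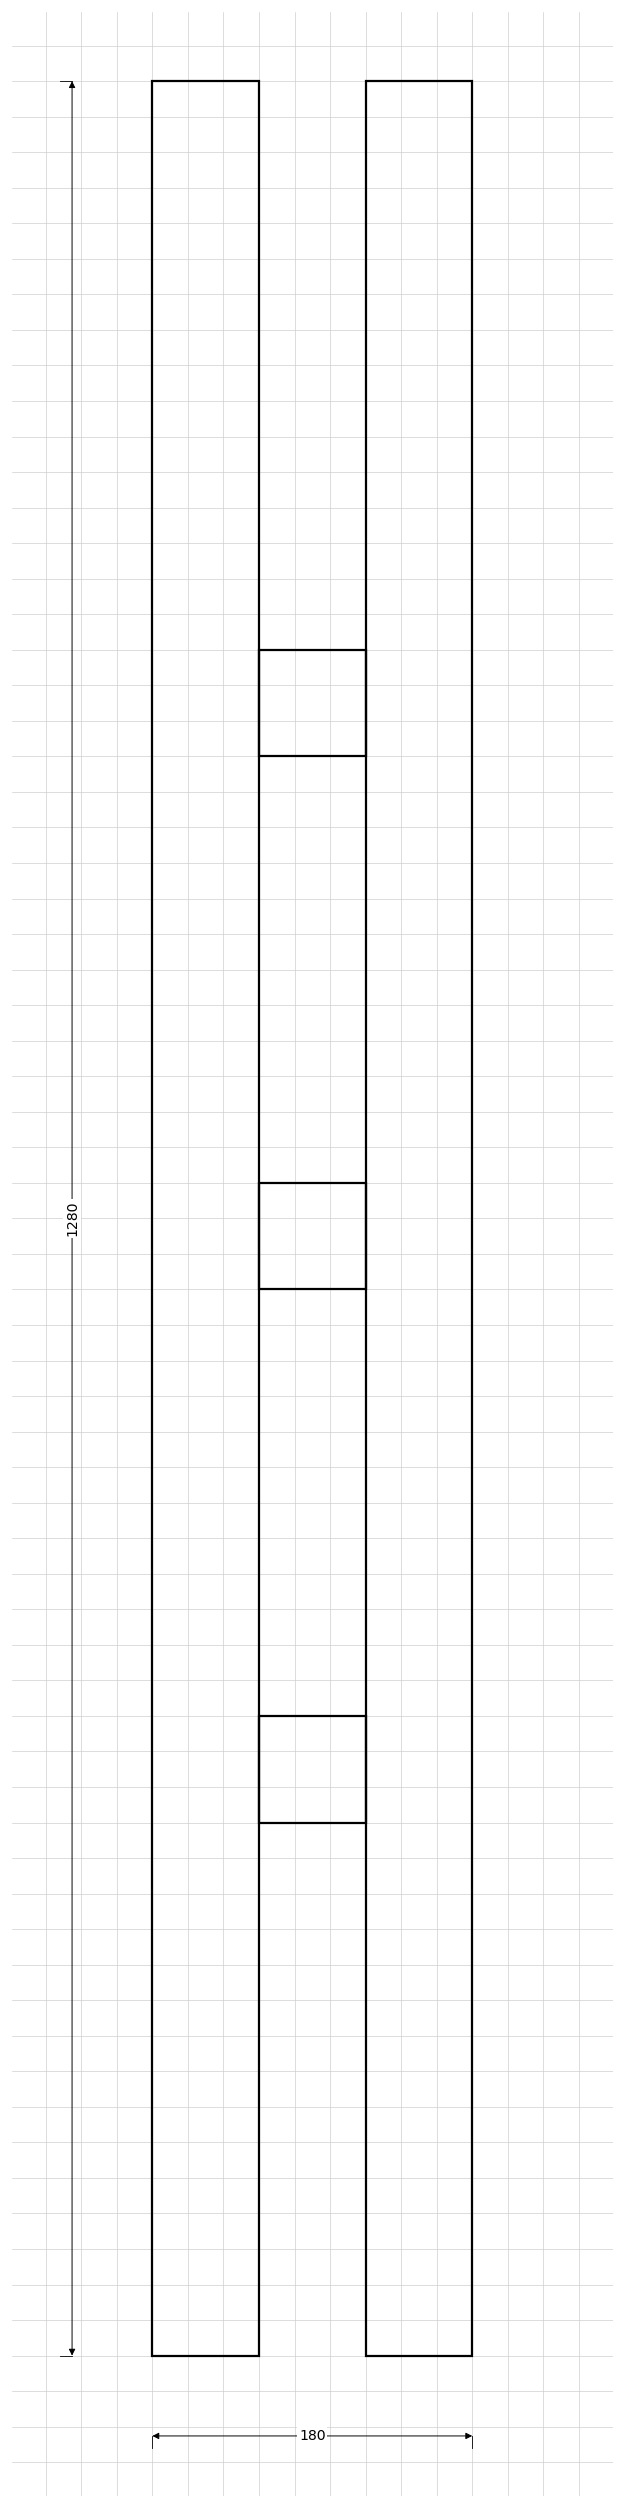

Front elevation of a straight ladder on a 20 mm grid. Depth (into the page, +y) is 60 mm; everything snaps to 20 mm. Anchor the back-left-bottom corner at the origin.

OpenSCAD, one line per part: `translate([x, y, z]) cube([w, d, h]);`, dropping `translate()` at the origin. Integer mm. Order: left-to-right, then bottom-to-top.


cube([60, 60, 1280]);
translate([60, 0, 300]) cube([60, 60, 60]);
translate([60, 0, 600]) cube([60, 60, 60]);
translate([60, 0, 900]) cube([60, 60, 60]);
translate([120, 0, 0]) cube([60, 60, 1280]);
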